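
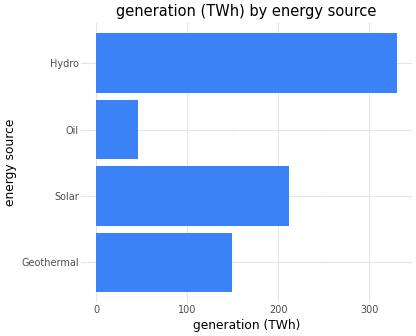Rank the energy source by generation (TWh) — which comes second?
Solar

Top 3: Hydro ≈ 350, Solar ≈ 200, Geothermal ≈ 150.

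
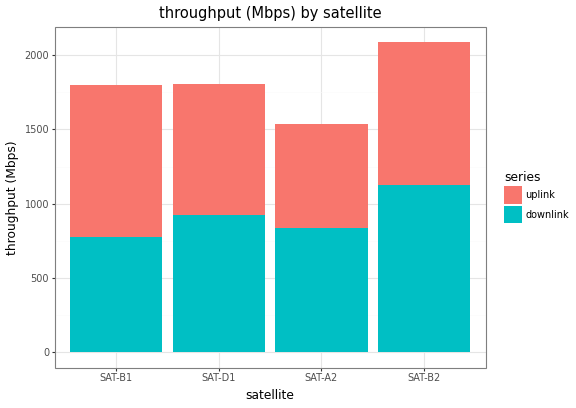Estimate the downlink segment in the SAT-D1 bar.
downlink top ≈ 1000, bottom ≈ 0; segment ≈ 1000.

≈ 1000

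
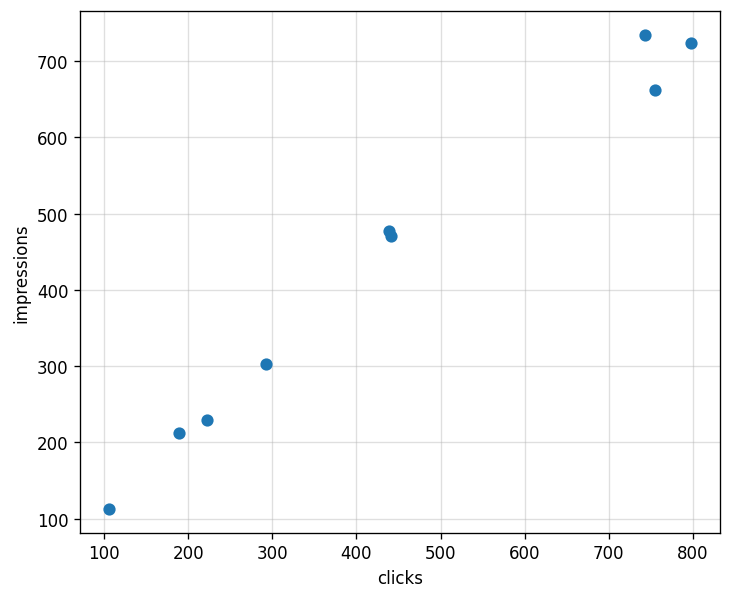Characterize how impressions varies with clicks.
Points are positively correlated; strong (|r| ≈ 1.0).

positive, strong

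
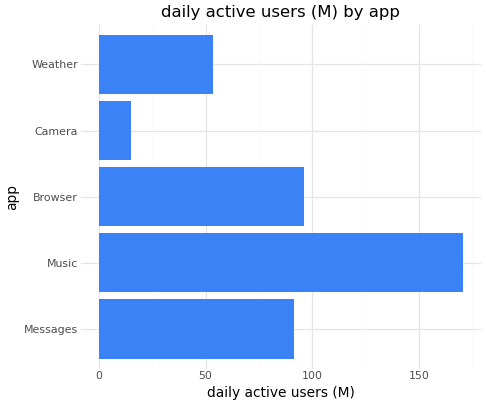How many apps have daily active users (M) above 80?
3

Above 80: Messages, Music, Browser.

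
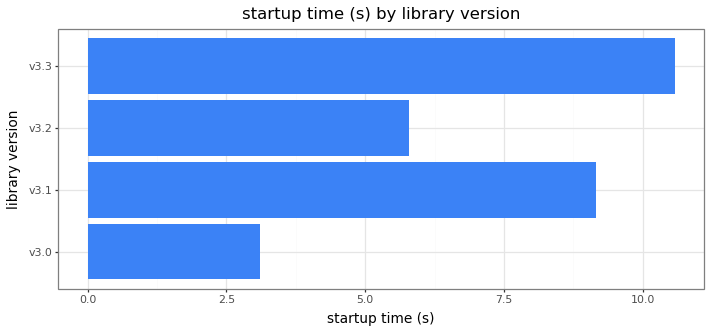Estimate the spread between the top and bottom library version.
Max v3.3 ≈ 11, min v3.0 ≈ 3; range ≈ 8.

≈ 8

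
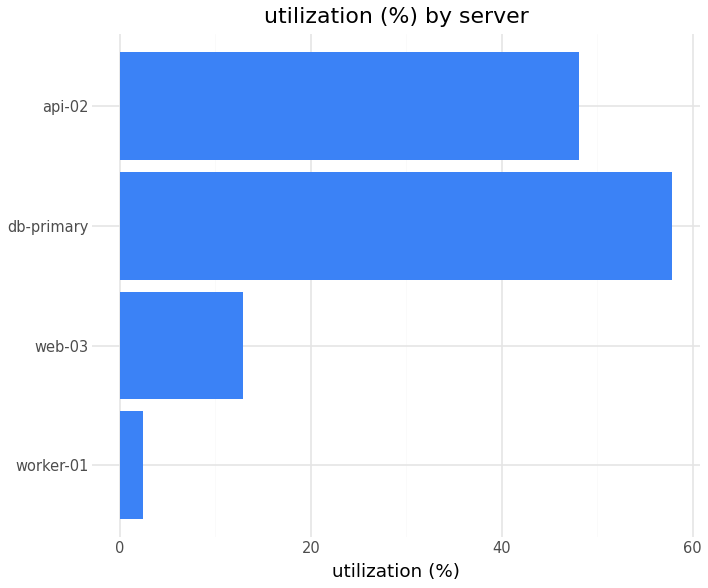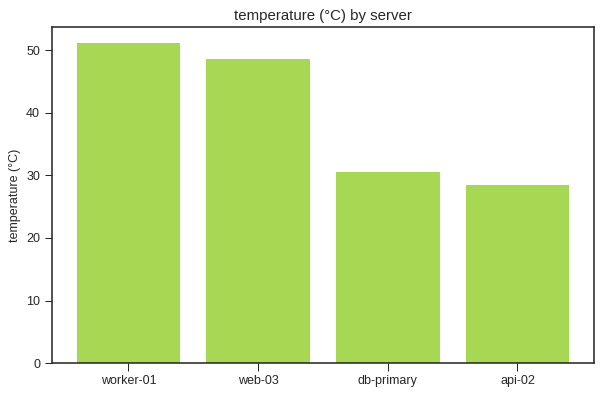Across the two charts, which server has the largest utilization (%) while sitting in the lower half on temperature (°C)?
Chart 2 median temperature (°C) ≈ 40; below-median servers: db-primary, api-02. Among those, db-primary has the highest utilization (%) (≈ 60).

db-primary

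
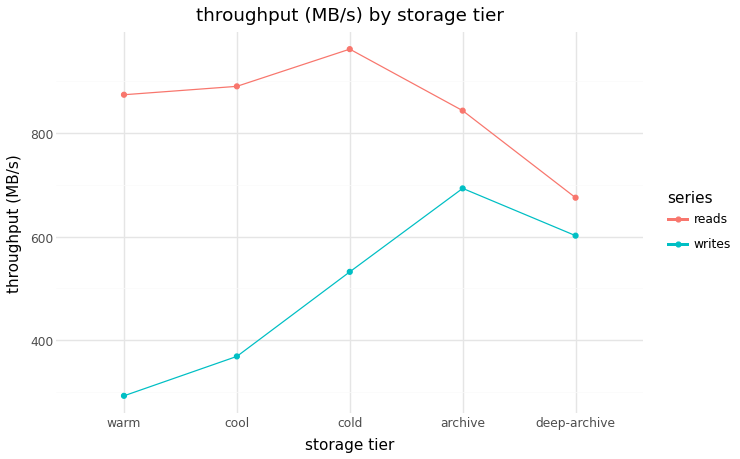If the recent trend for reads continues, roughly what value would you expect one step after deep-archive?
Last three: 1000, 800, 700 → slope ≈ -150/step → next ≈ 550.

≈ 550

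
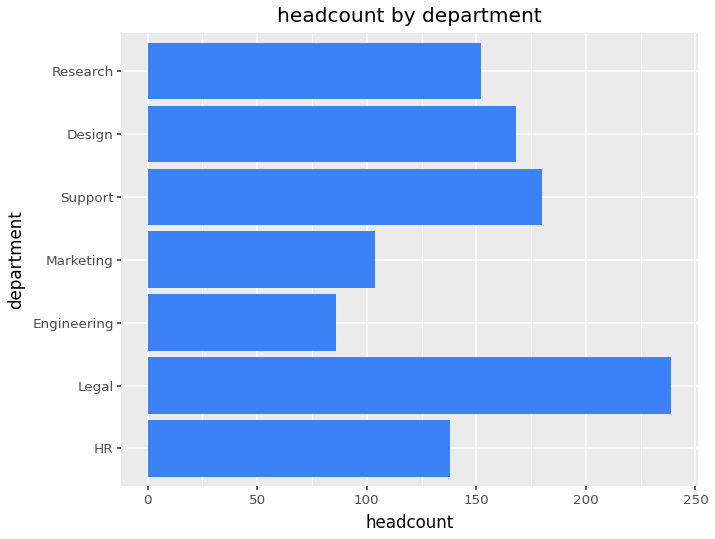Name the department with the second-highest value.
Top 3: Legal ≈ 240, Support ≈ 180, Design ≈ 160.

Support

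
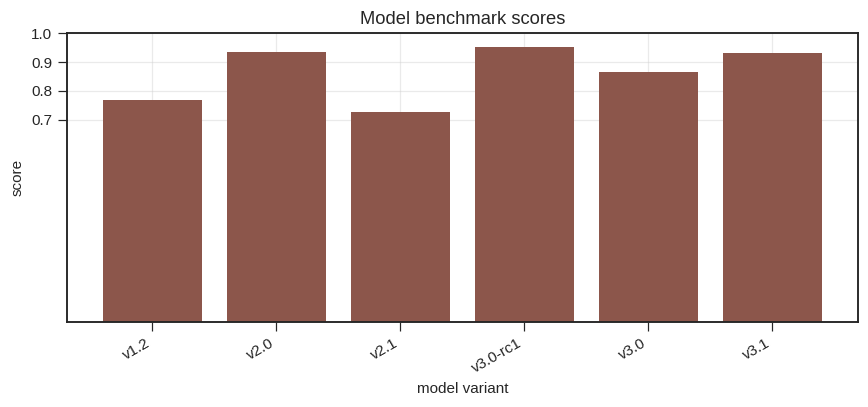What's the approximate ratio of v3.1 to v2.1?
≈ 1.29×

v3.1 ≈ 0.9, v2.1 ≈ 0.7; 0.9/0.7 ≈ 1.29.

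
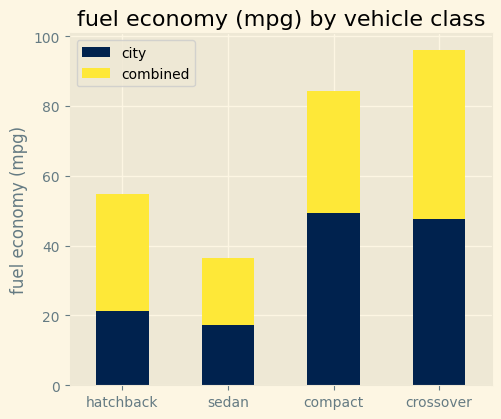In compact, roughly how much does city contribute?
city top ≈ 50, bottom ≈ 0; segment ≈ 50.

≈ 50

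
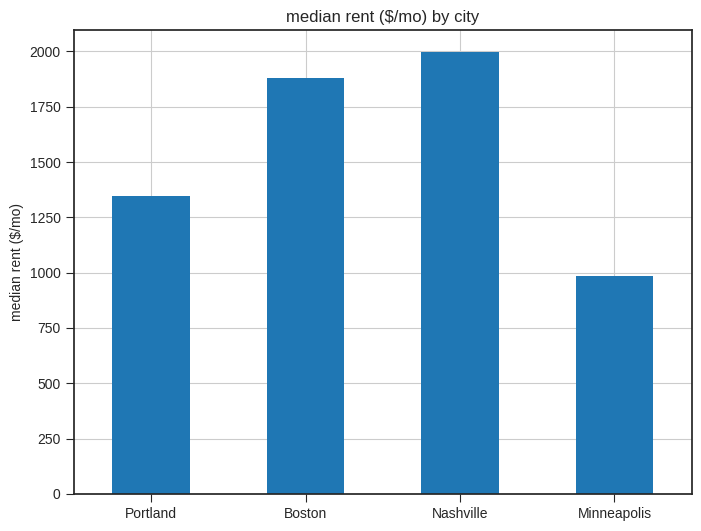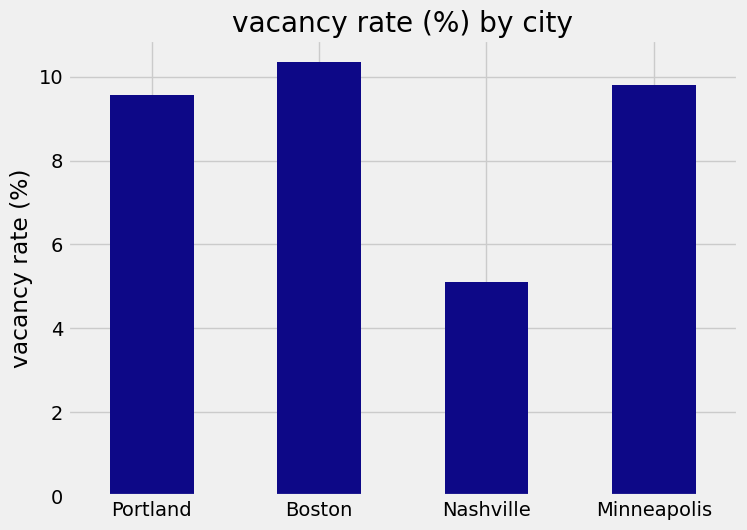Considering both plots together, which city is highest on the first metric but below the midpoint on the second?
Nashville

Chart 2 median vacancy rate (%) ≈ 10; below-median cities: Portland, Nashville. Among those, Nashville has the highest median rent ($/mo) (≈ 2000).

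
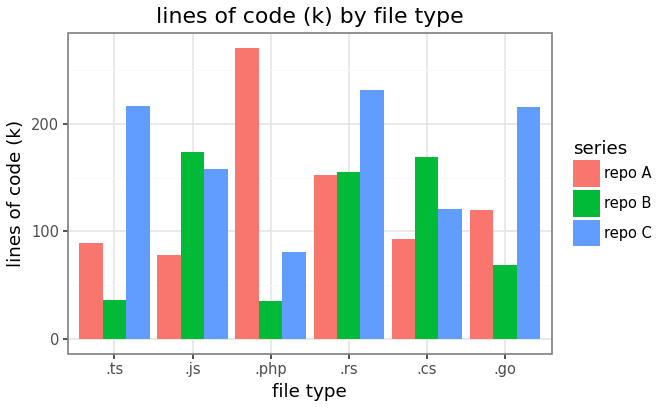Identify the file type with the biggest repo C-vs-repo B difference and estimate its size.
.ts, ≈ 200 k

.ts: repo C ≈ 225, repo B ≈ 25 → gap ≈ 200. Next-largest (.go) is only ≈ 150.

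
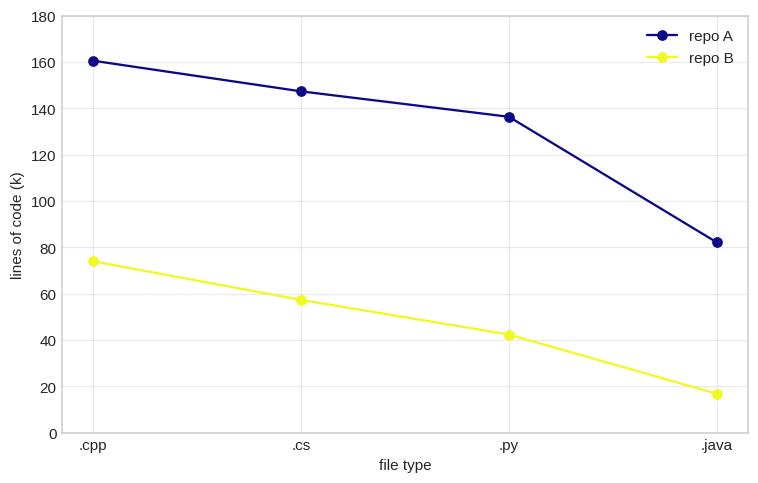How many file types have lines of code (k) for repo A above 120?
Above 120: .cpp, .cs, .py.

3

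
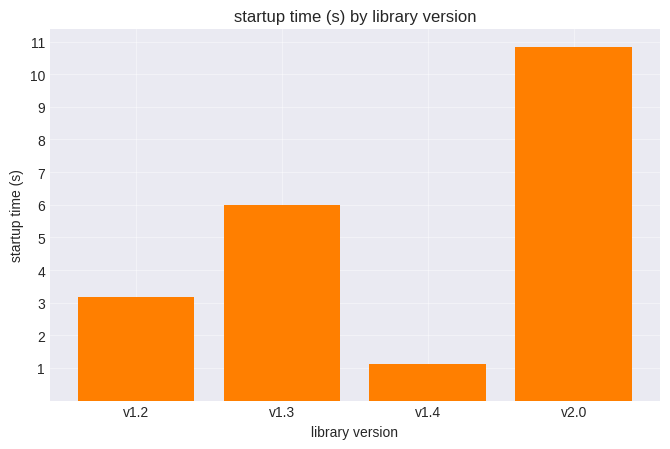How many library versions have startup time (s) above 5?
Above 5: v1.3, v2.0.

2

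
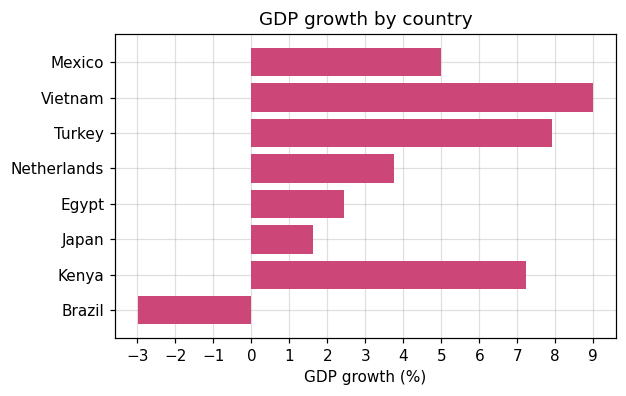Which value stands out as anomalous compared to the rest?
Brazil

Brazil ≈ -3; the rest sit between ≈ 2 and ≈ 9.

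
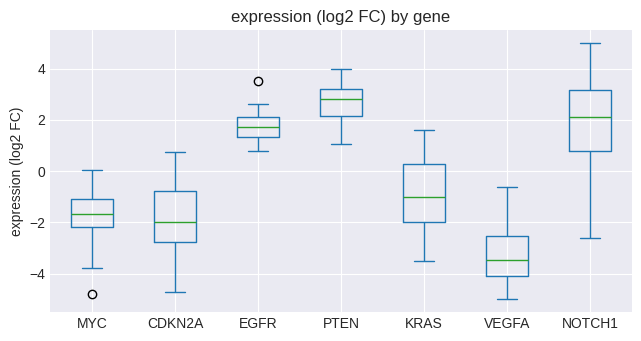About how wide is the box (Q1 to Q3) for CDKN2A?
Q3 ≈ -1.0, Q1 ≈ -3.0; IQR ≈ 2.0.

≈ 2.0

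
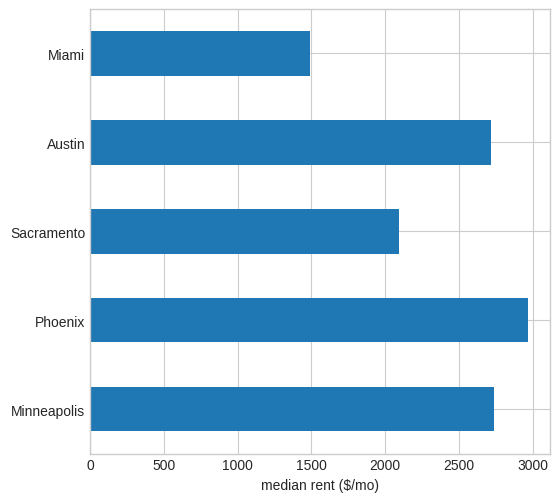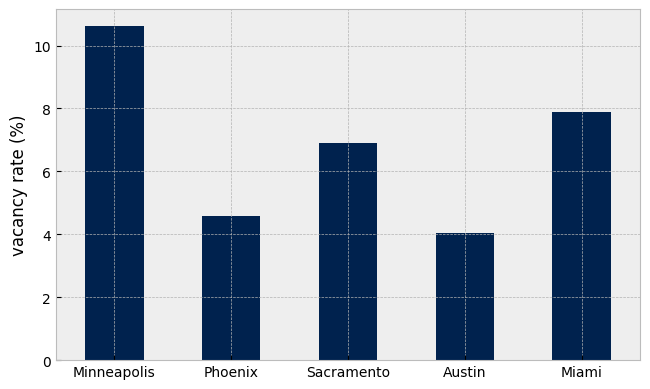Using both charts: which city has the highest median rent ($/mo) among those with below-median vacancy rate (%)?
Phoenix

Chart 2 median vacancy rate (%) ≈ 7; below-median cities: Phoenix, Austin. Among those, Phoenix has the highest median rent ($/mo) (≈ 3000).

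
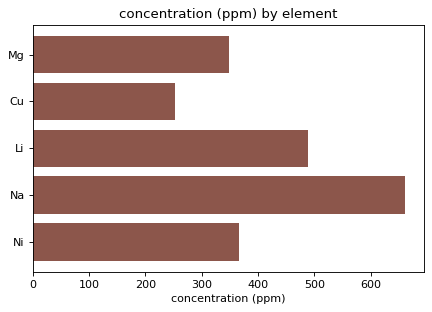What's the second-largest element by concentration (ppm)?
Top 3: Na ≈ 700, Li ≈ 500, Ni ≈ 400.

Li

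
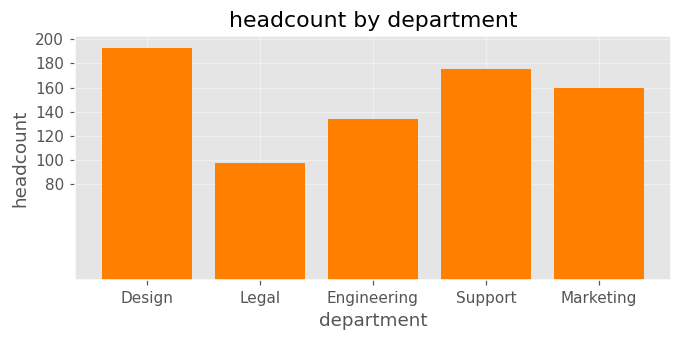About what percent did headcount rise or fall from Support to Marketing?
Support ≈ 180, Marketing ≈ 160; (160 − 180) / 180 ≈ -11.1%.

≈ -11.1%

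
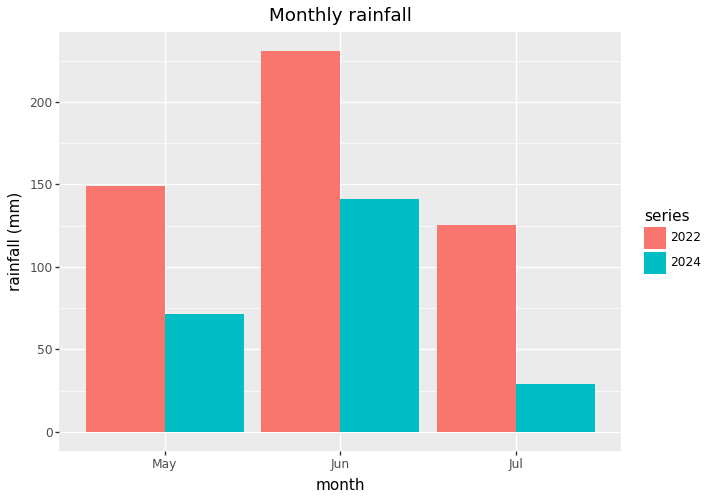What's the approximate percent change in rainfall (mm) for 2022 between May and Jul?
≈ -14.3%

May ≈ 140, Jul ≈ 120; (120 − 140) / 140 ≈ -14.3%.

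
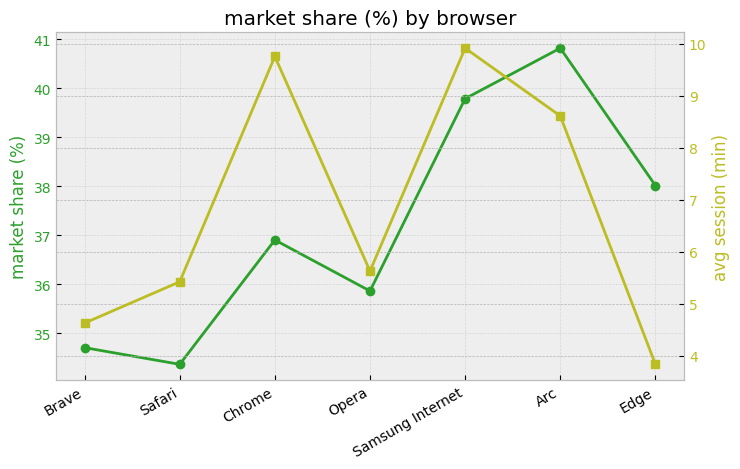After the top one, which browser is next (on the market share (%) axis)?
Top 3 (on the market share (%) axis): Arc ≈ 41, Samsung Internet ≈ 40, Edge ≈ 38.

Samsung Internet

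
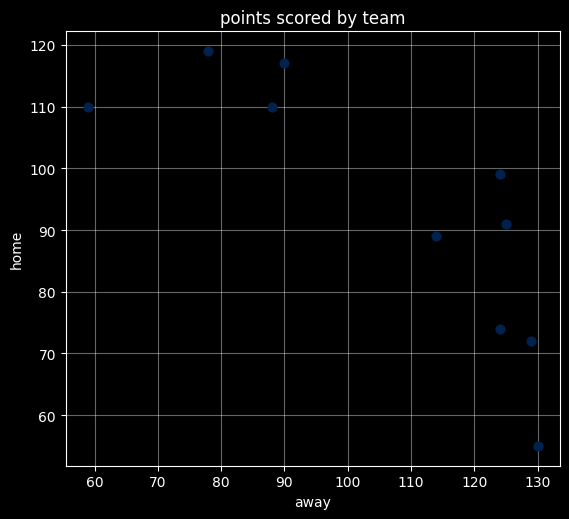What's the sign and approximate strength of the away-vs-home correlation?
Points are negatively correlated; strong (|r| ≈ 0.8).

negative, strong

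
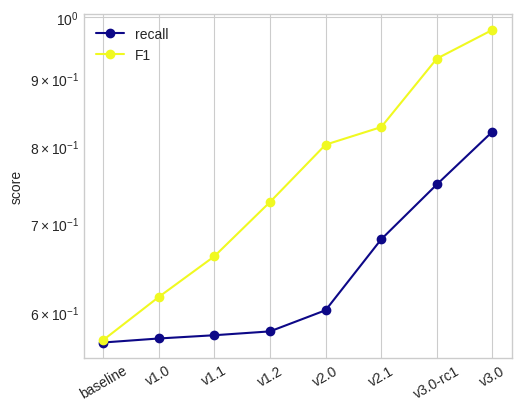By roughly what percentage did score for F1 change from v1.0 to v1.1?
≈ +8.3%

v1.0 ≈ 0.60, v1.1 ≈ 0.65; (0.65 − 0.60) / 0.60 ≈ +8.3%.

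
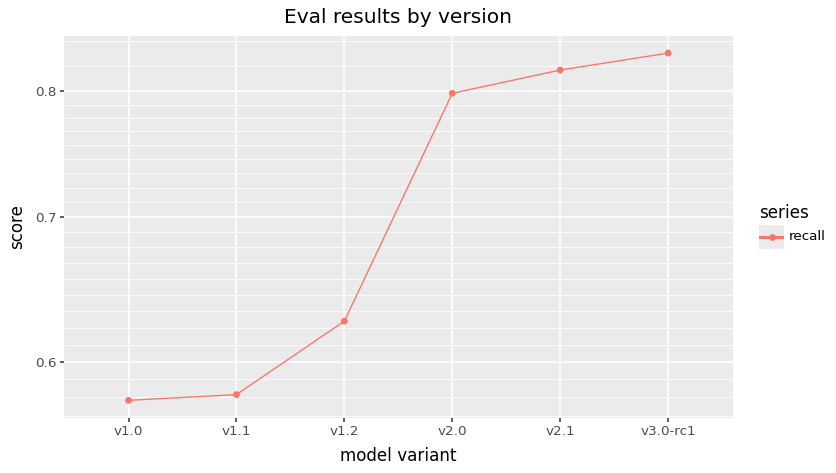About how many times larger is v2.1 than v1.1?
≈ 1.33×

v2.1 ≈ 0.80, v1.1 ≈ 0.60; 0.80/0.60 ≈ 1.33.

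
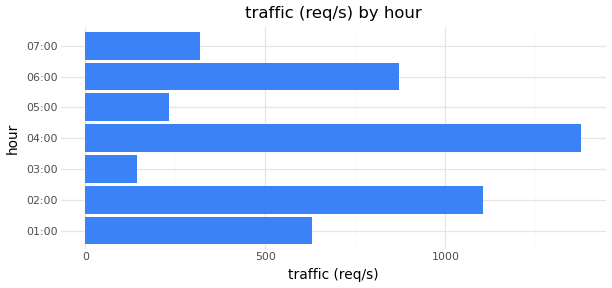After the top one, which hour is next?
Top 3: 04:00 ≈ 1400, 02:00 ≈ 1200, 06:00 ≈ 800.

02:00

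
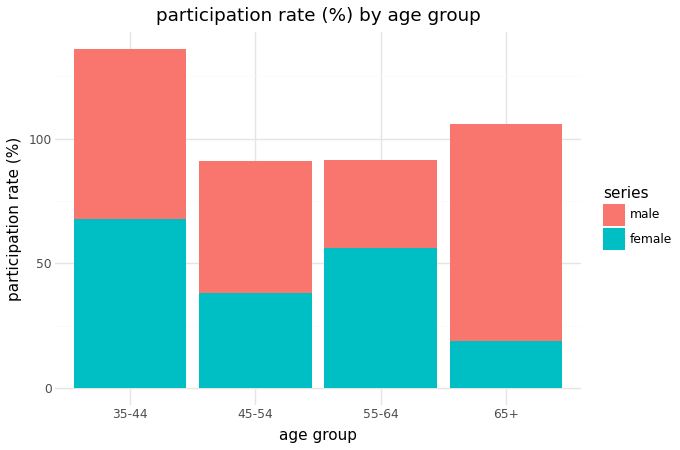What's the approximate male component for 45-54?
male top ≈ 100, bottom ≈ 40; segment ≈ 60.

≈ 60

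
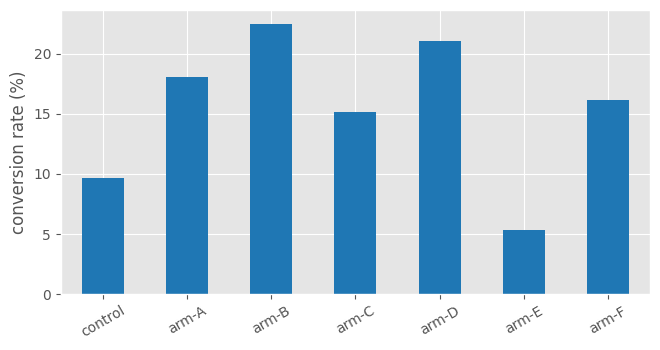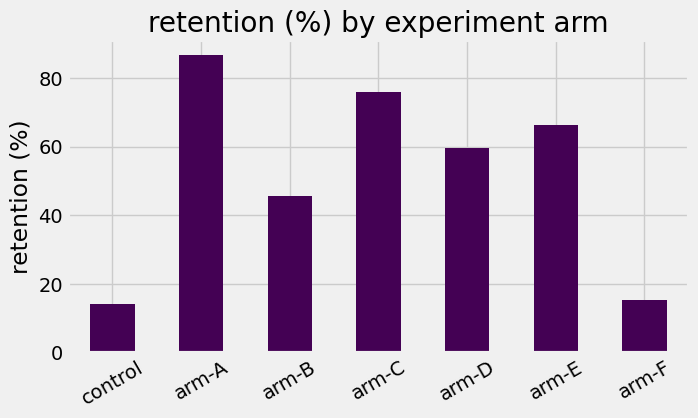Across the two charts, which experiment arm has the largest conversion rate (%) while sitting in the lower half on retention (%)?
Chart 2 median retention (%) ≈ 60; below-median experiment arms: control, arm-B, arm-F. Among those, arm-B has the highest conversion rate (%) (≈ 25).

arm-B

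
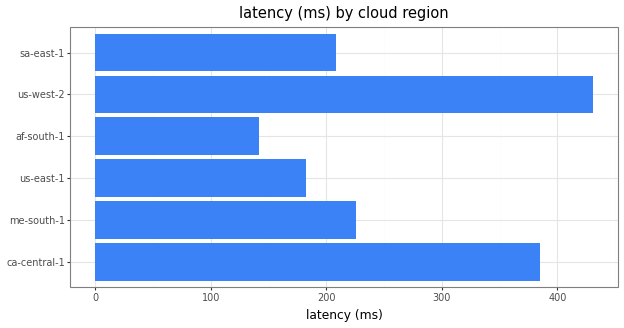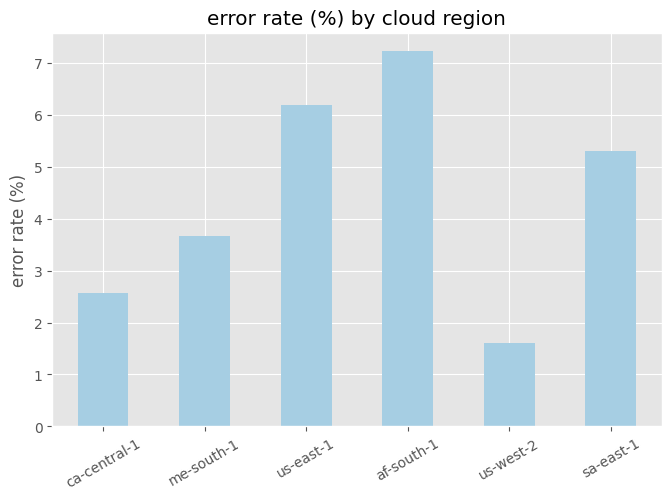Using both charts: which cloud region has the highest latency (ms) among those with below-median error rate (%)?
Chart 2 median error rate (%) ≈ 4; below-median cloud regions: ca-central-1, me-south-1, us-west-2. Among those, us-west-2 has the highest latency (ms) (≈ 450).

us-west-2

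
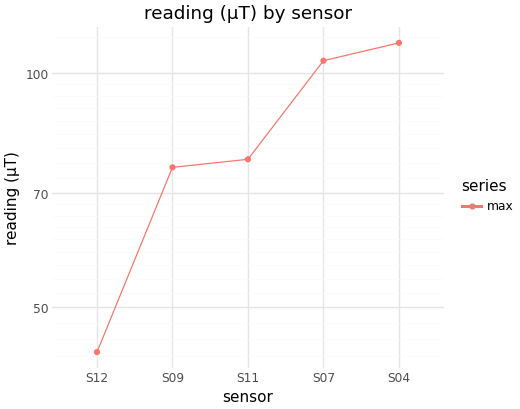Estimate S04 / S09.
S04 ≈ 110, S09 ≈ 80; 110/80 ≈ 1.38.

≈ 1.38×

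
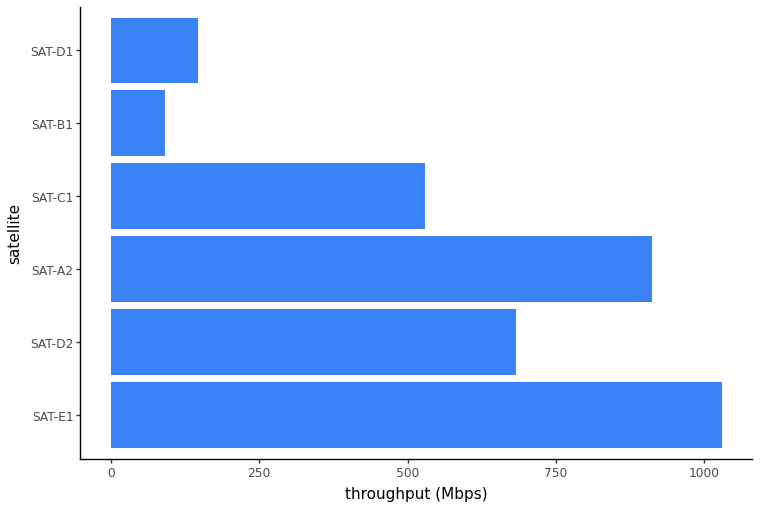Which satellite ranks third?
Top 4: SAT-E1 ≈ 1000, SAT-A2 ≈ 900, SAT-D2 ≈ 700, SAT-C1 ≈ 500.

SAT-D2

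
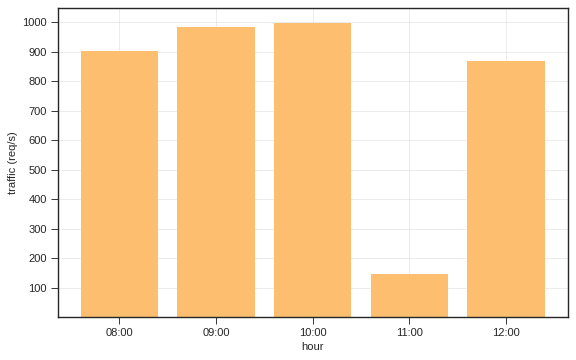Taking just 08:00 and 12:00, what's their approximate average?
(900 + 900) / 2 ≈ 900.

≈ 900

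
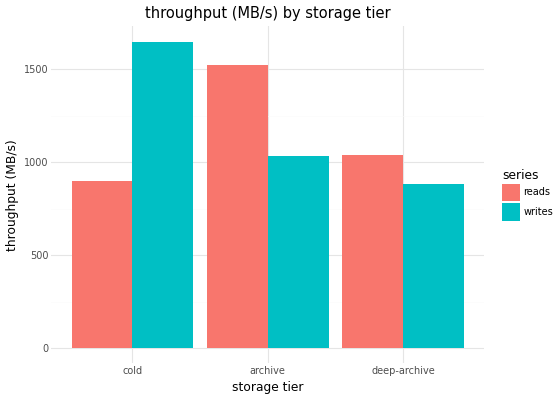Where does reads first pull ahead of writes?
archive

cold: reads ≈ 800 vs writes ≈ 1600 (not yet); archive: reads ≈ 1600 vs writes ≈ 1000 (first crossover).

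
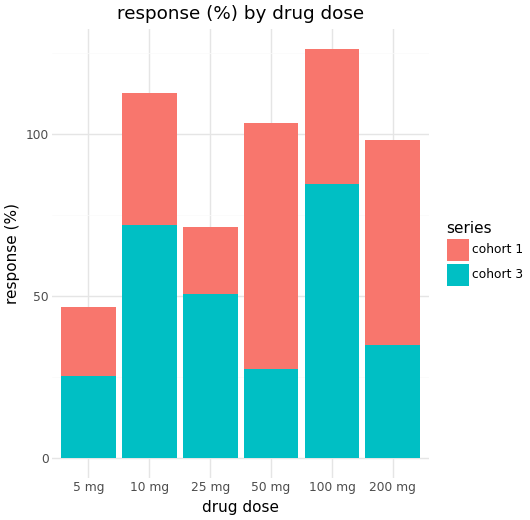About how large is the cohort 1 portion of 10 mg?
cohort 1 top ≈ 120, bottom ≈ 80; segment ≈ 40.

≈ 40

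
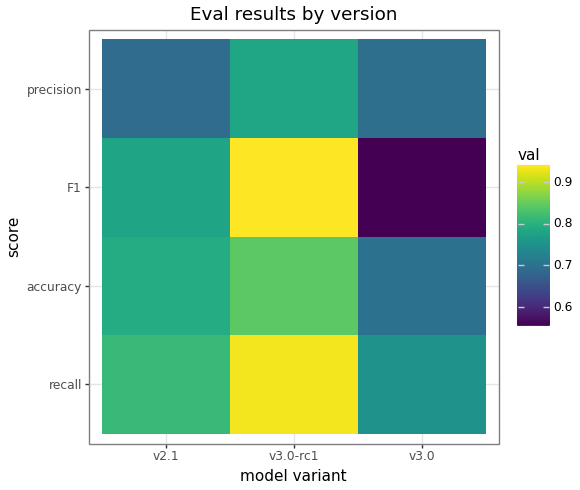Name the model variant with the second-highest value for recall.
v2.1

Top 3 for recall: v3.0-rc1 ≈ 0.95, v2.1 ≈ 0.80, v3.0 ≈ 0.75.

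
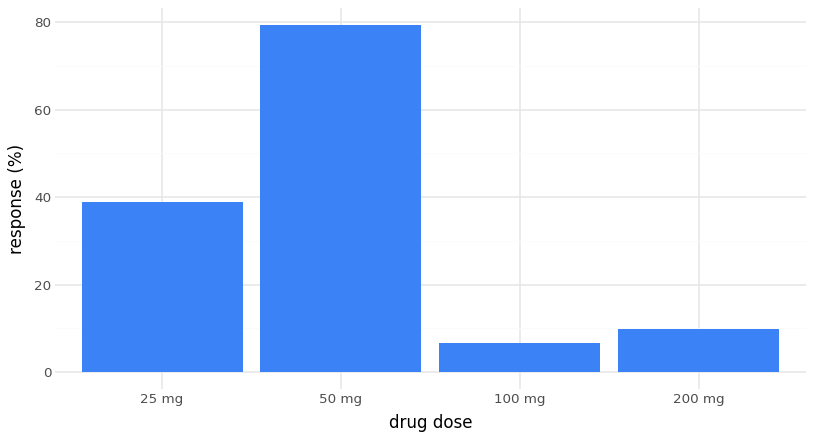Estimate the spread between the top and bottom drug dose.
Max 50 mg ≈ 80, min 100 mg ≈ 10; range ≈ 70.

≈ 70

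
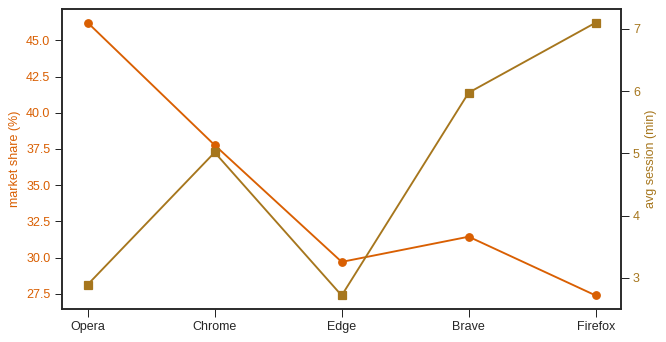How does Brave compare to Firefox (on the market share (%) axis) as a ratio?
Brave ≈ 32, Firefox ≈ 28; 32/28 ≈ 1.14.

≈ 1.14×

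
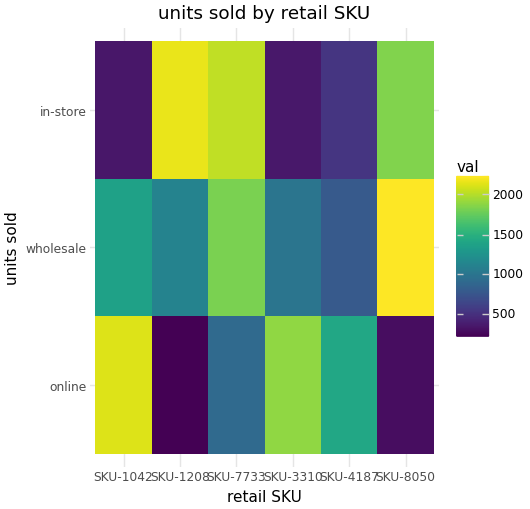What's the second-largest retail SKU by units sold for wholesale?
SKU-7733

Top 3 for wholesale: SKU-8050 ≈ 2200, SKU-7733 ≈ 1800, SKU-1042 ≈ 1400.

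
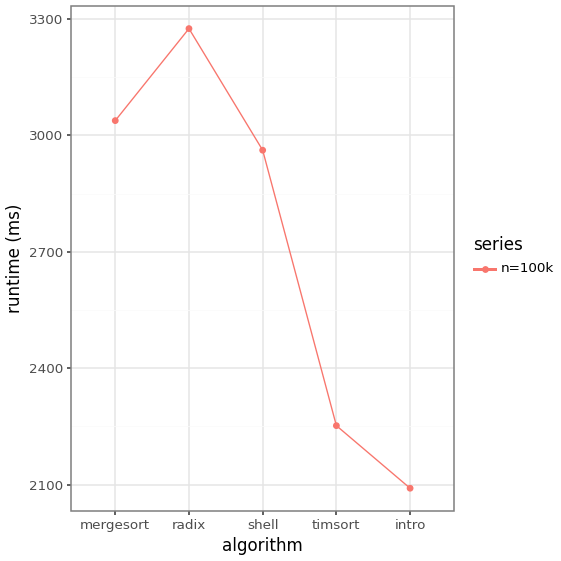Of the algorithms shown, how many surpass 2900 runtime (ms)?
3

Above 2900: mergesort, radix, shell.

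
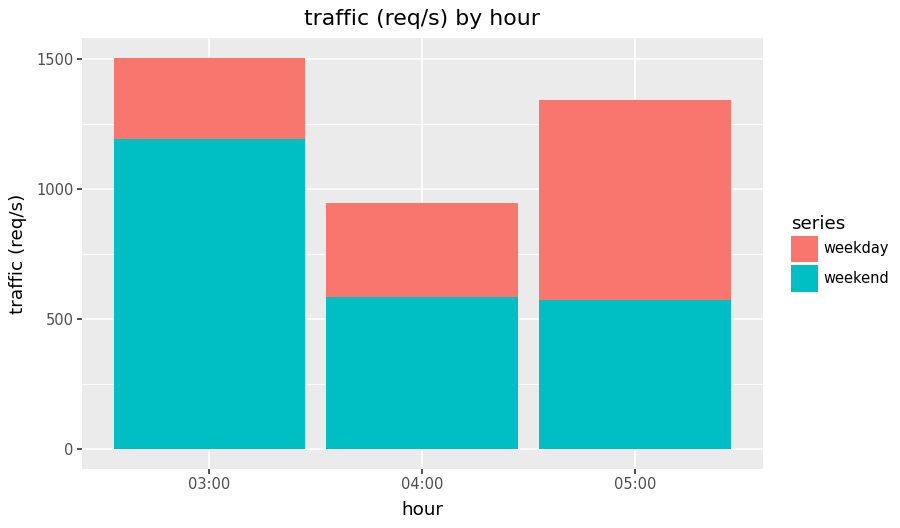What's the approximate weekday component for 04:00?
weekday top ≈ 1000, bottom ≈ 600; segment ≈ 400.

≈ 400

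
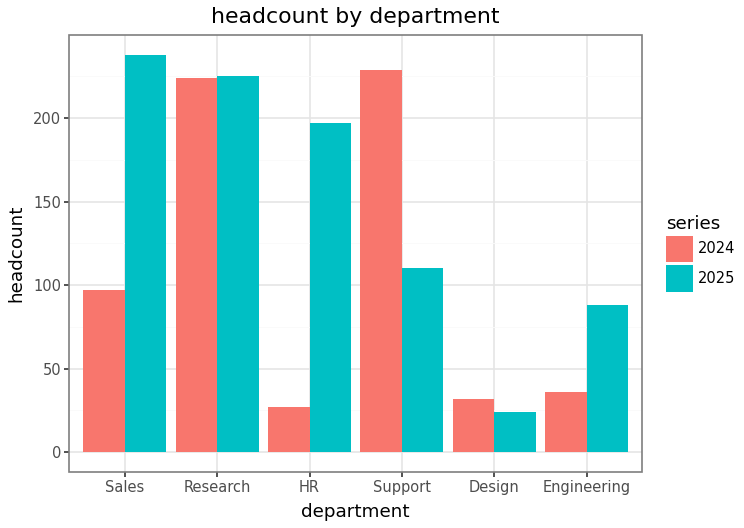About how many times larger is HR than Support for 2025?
≈ 1.67×

HR ≈ 200, Support ≈ 120; 200/120 ≈ 1.67.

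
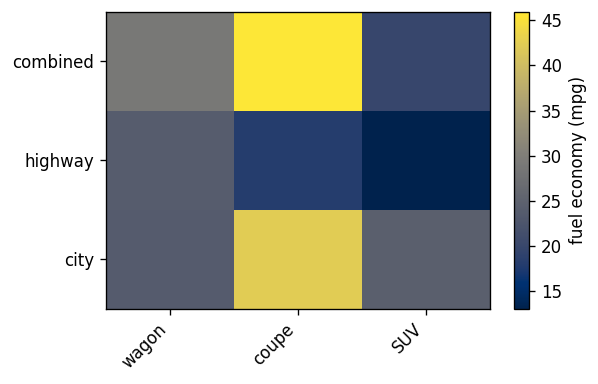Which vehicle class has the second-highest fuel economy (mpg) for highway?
Top 3 for highway: wagon ≈ 25, coupe ≈ 20, SUV ≈ 15.

coupe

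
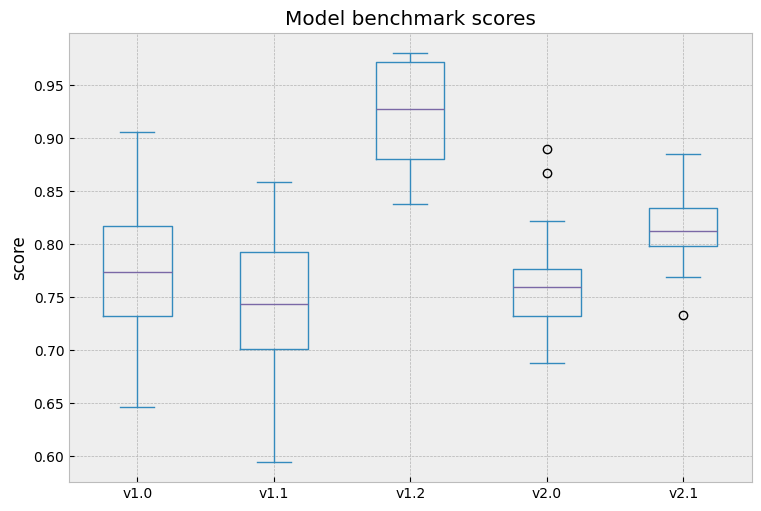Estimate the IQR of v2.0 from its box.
≈ 0.04

Q3 ≈ 0.78, Q1 ≈ 0.74; IQR ≈ 0.04.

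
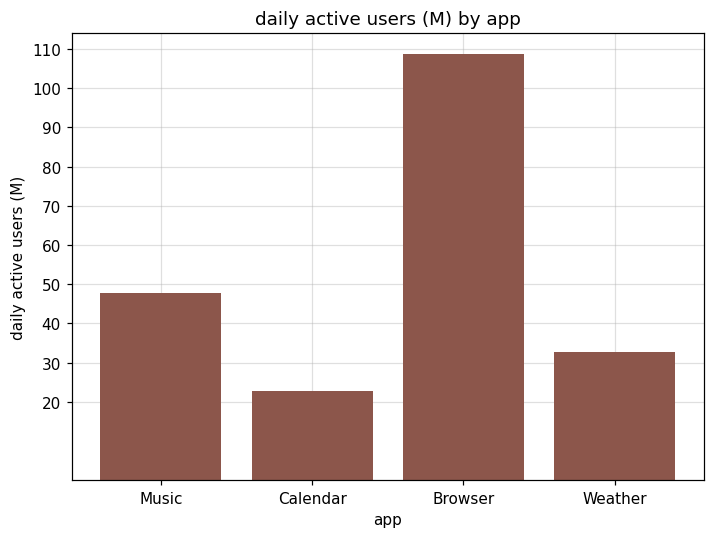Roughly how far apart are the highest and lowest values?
Max Browser ≈ 110, min Calendar ≈ 20; range ≈ 90.

≈ 90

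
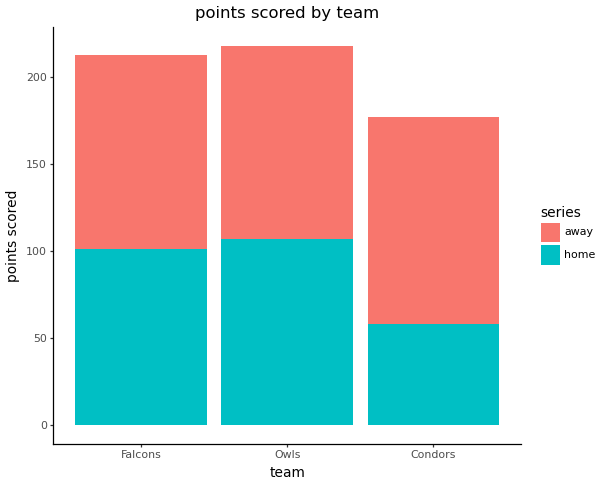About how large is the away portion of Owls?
≈ 120

away top ≈ 220, bottom ≈ 100; segment ≈ 120.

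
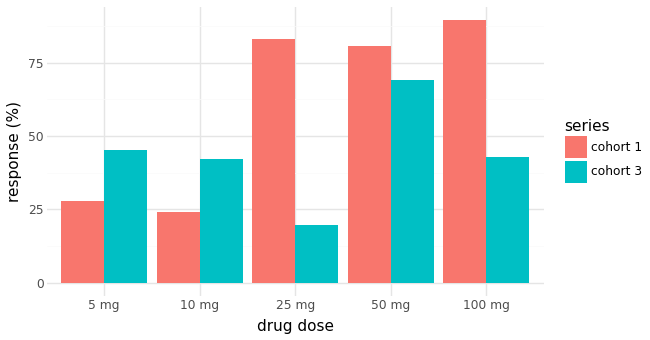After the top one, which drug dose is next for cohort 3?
5 mg

Top 3 for cohort 3: 50 mg ≈ 70, 5 mg ≈ 50, 100 mg ≈ 40.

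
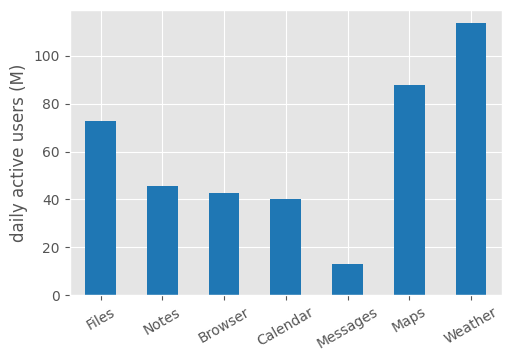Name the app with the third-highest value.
Top 4: Weather ≈ 110, Maps ≈ 90, Files ≈ 70, Notes ≈ 50.

Files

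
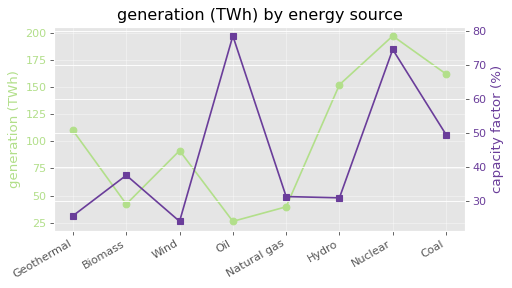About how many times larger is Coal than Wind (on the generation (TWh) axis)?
Coal ≈ 160, Wind ≈ 100; 160/100 ≈ 1.6.

≈ 1.6×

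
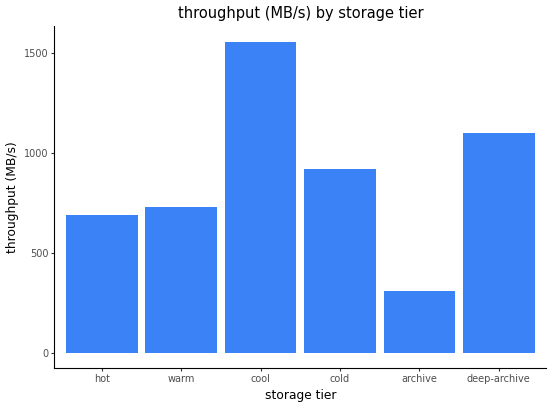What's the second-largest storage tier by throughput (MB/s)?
Top 3: cool ≈ 1600, deep-archive ≈ 1200, cold ≈ 1000.

deep-archive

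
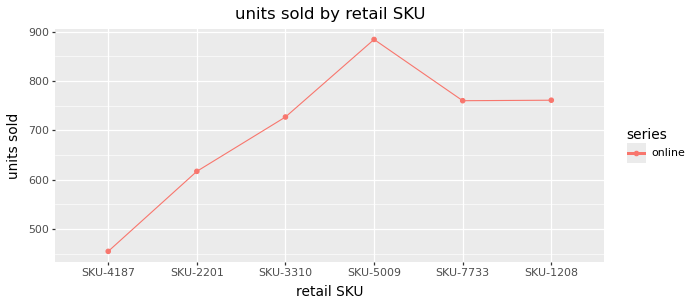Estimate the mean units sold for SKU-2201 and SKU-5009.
(600 + 900) / 2 ≈ 750.

≈ 750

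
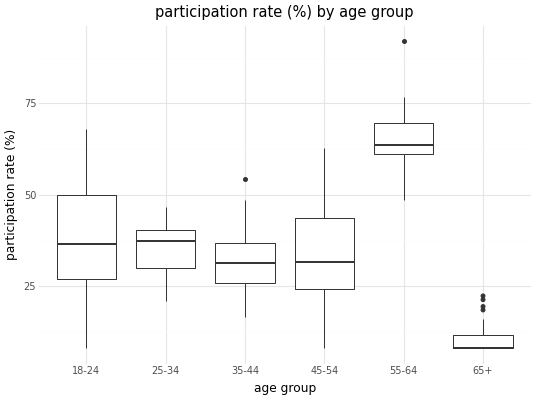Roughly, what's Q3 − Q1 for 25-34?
≈ 10

Q3 ≈ 40, Q1 ≈ 30; IQR ≈ 10.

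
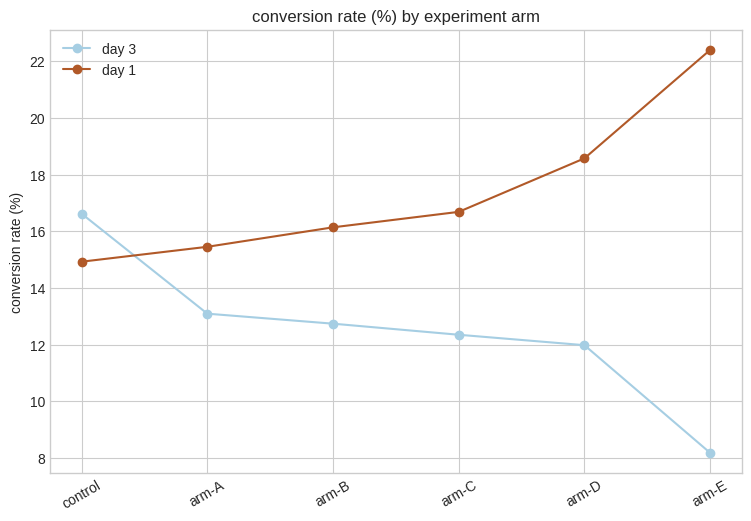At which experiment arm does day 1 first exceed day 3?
arm-A

control: day 1 ≈ 14 vs day 3 ≈ 16 (not yet); arm-A: day 1 ≈ 16 vs day 3 ≈ 14 (first crossover).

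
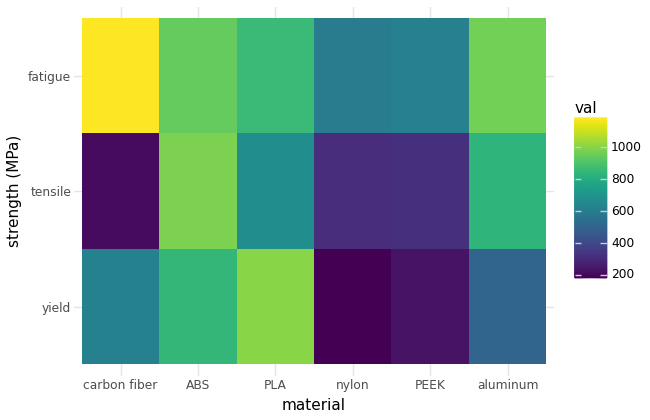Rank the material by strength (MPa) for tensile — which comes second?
Top 3 for tensile: ABS ≈ 1000, aluminum ≈ 800, PLA ≈ 700.

aluminum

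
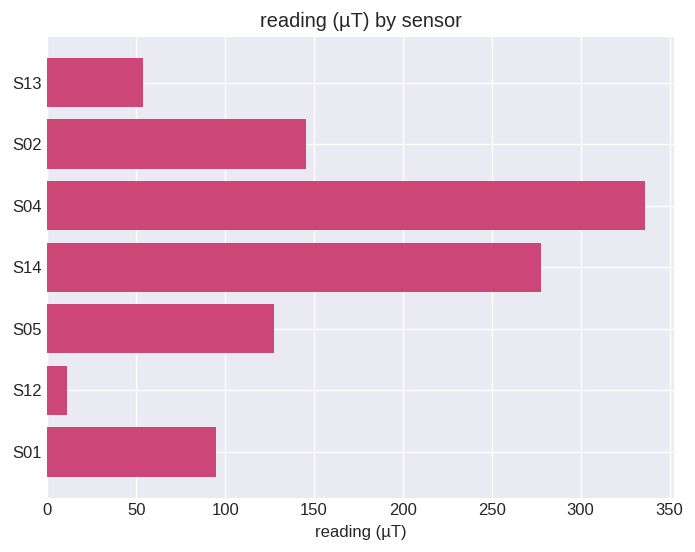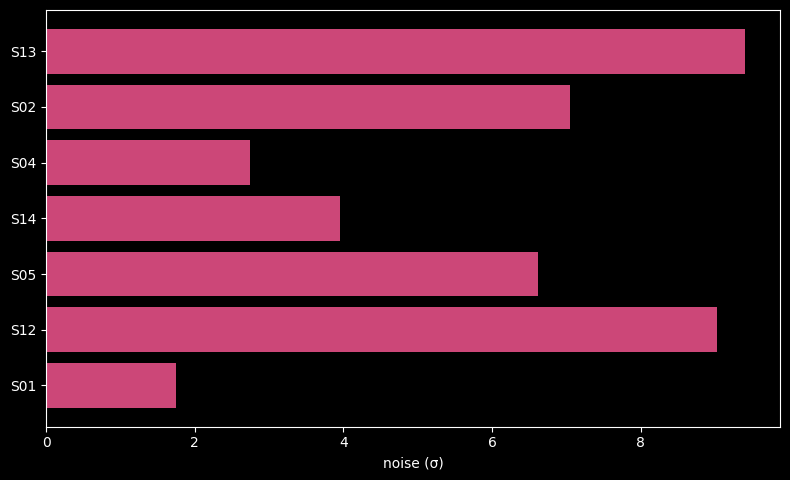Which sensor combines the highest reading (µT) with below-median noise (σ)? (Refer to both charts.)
S04

Chart 2 median noise (σ) ≈ 7; below-median sensors: S04, S14, S01. Among those, S04 has the highest reading (µT) (≈ 350).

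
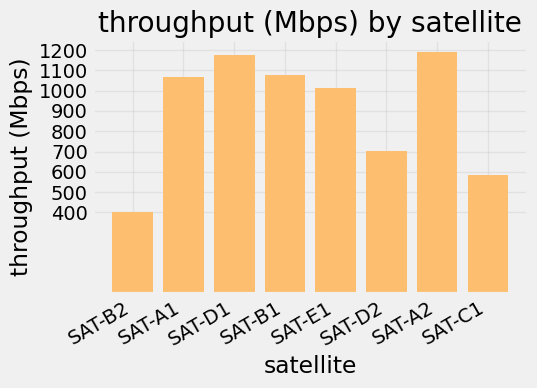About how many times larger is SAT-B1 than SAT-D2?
SAT-B1 ≈ 1100, SAT-D2 ≈ 700; 1100/700 ≈ 1.57.

≈ 1.57×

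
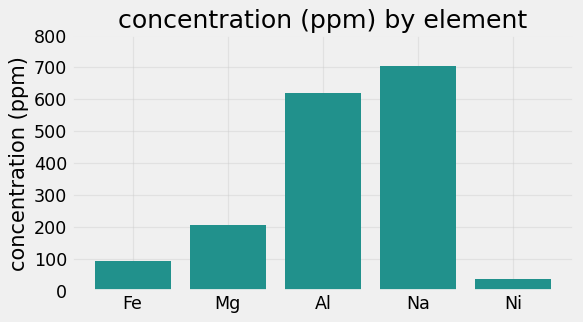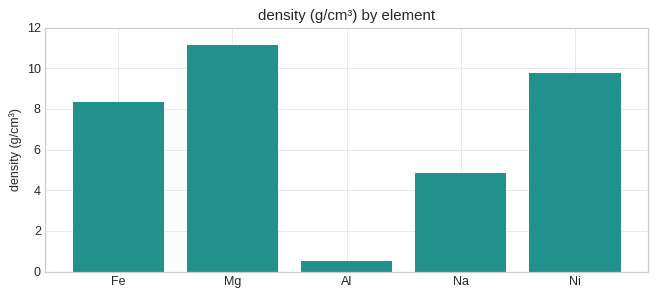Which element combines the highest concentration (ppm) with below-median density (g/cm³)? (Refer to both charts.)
Na

Chart 2 median density (g/cm³) ≈ 8; below-median elements: Al, Na. Among those, Na has the highest concentration (ppm) (≈ 700).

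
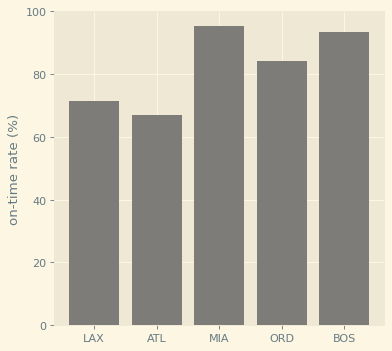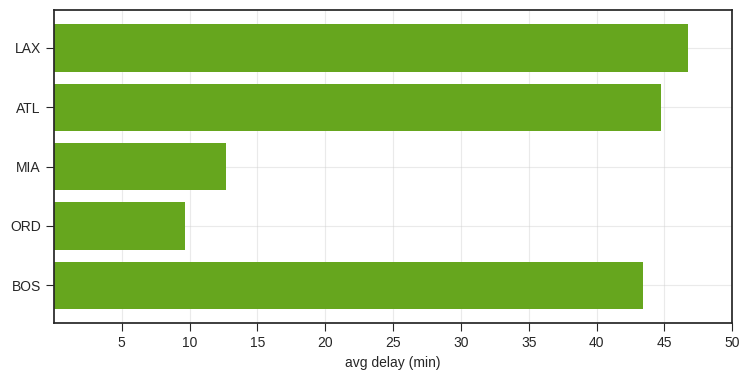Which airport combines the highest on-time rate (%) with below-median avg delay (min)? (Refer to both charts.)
MIA

Chart 2 median avg delay (min) ≈ 45; below-median airports: MIA, ORD. Among those, MIA has the highest on-time rate (%) (≈ 100).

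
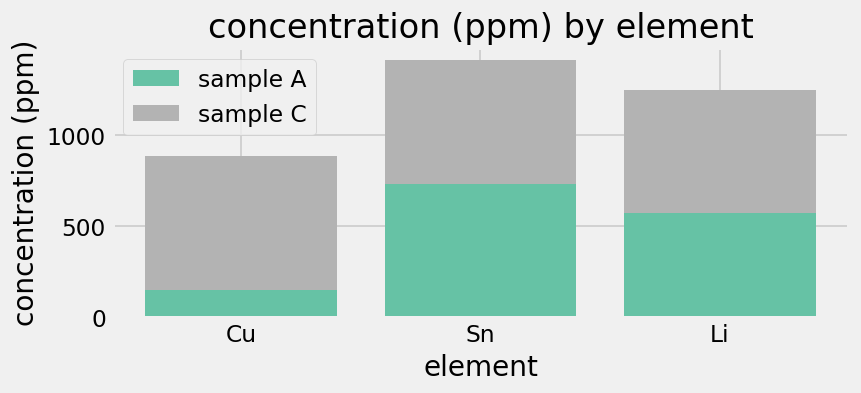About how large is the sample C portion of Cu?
sample C top ≈ 800, bottom ≈ 200; segment ≈ 600.

≈ 600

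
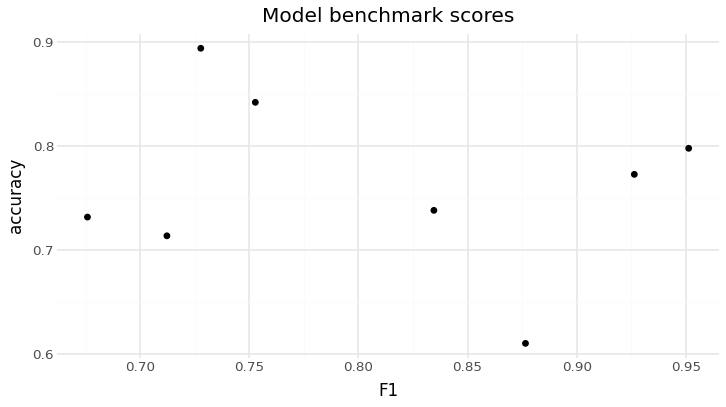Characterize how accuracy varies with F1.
Points are roughly uncorrelated; weak (|r| ≈ 0.2).

no clear correlation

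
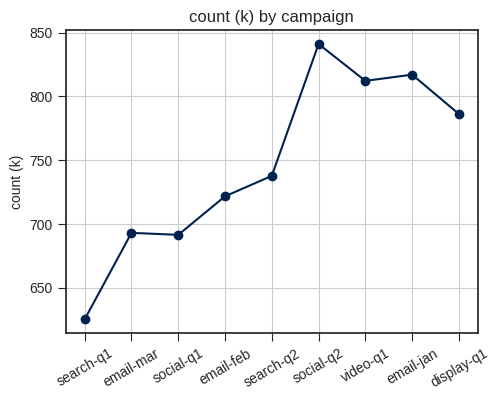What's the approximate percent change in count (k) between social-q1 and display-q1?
≈ +11.4%

social-q1 ≈ 700, display-q1 ≈ 780; (780 − 700) / 700 ≈ +11.4%.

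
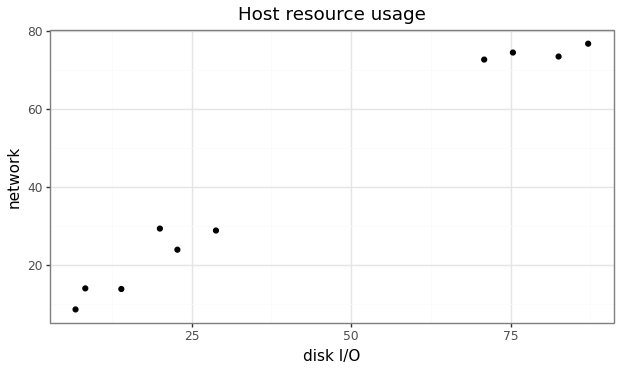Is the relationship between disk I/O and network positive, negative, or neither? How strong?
positive, strong

Points are positively correlated; strong (|r| ≈ 1.0).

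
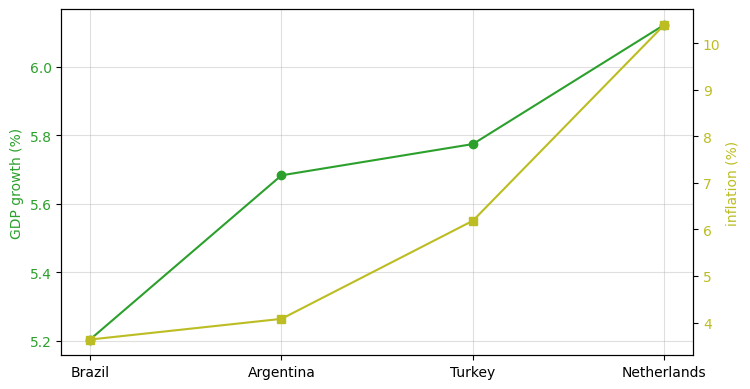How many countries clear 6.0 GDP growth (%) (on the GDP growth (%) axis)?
1

Above 6.0: Netherlands.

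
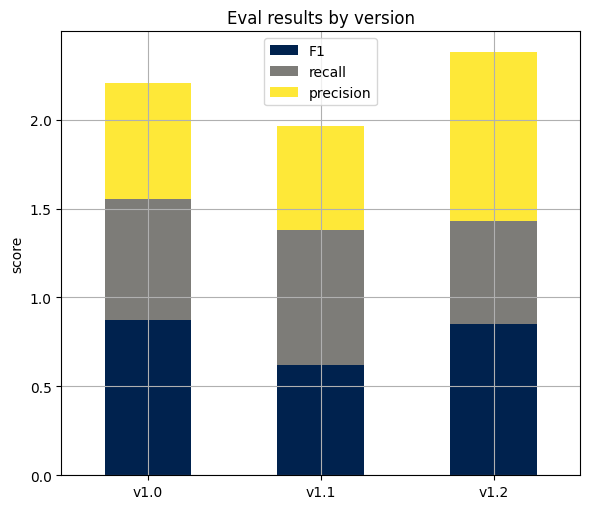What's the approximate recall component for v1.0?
≈ 0.8

recall top ≈ 1.6, bottom ≈ 0.8; segment ≈ 0.8.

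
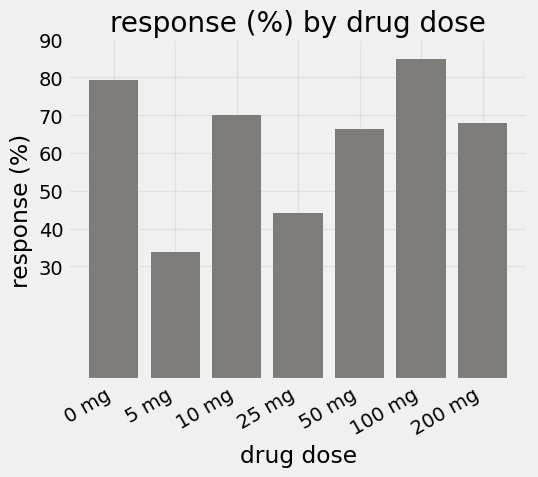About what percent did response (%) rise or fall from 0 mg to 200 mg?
0 mg ≈ 80, 200 mg ≈ 70; (70 − 80) / 80 ≈ -12.5%.

≈ -12.5%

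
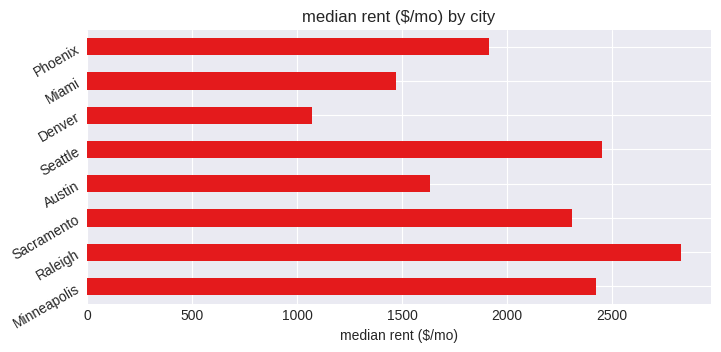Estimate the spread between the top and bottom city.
≈ 2000

Max Raleigh ≈ 3000, min Denver ≈ 1000; range ≈ 2000.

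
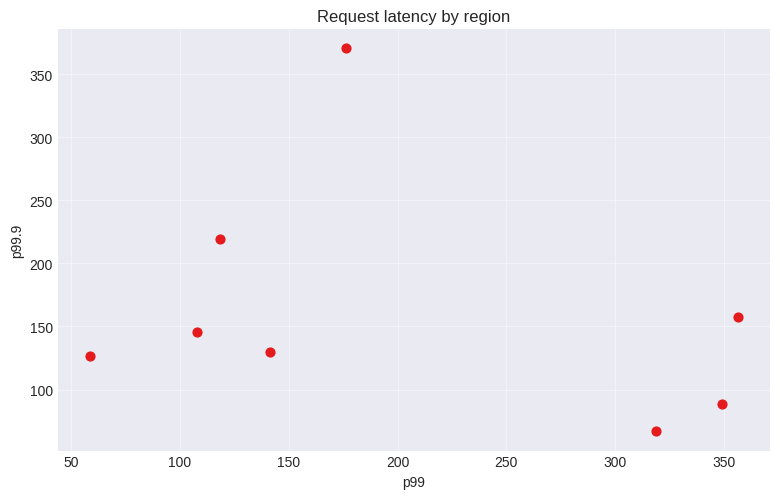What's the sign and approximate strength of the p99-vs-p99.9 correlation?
negative, weak

Points are negatively correlated; weak (|r| ≈ 0.3).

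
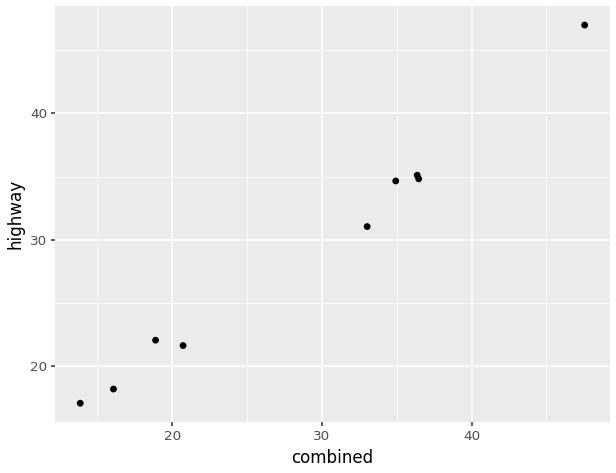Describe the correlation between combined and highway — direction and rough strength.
positive, strong

Points are positively correlated; strong (|r| ≈ 1.0).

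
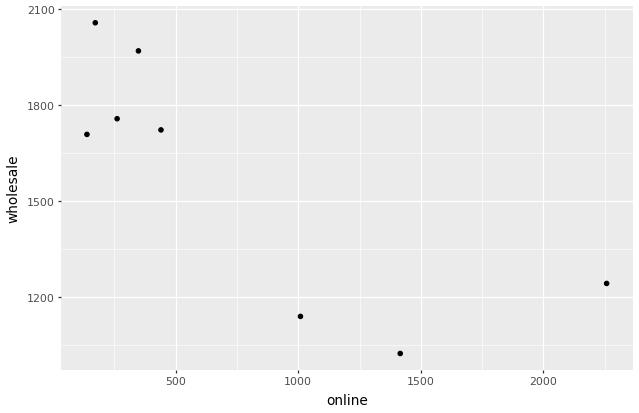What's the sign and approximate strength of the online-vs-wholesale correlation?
Points are negatively correlated; strong (|r| ≈ 0.8).

negative, strong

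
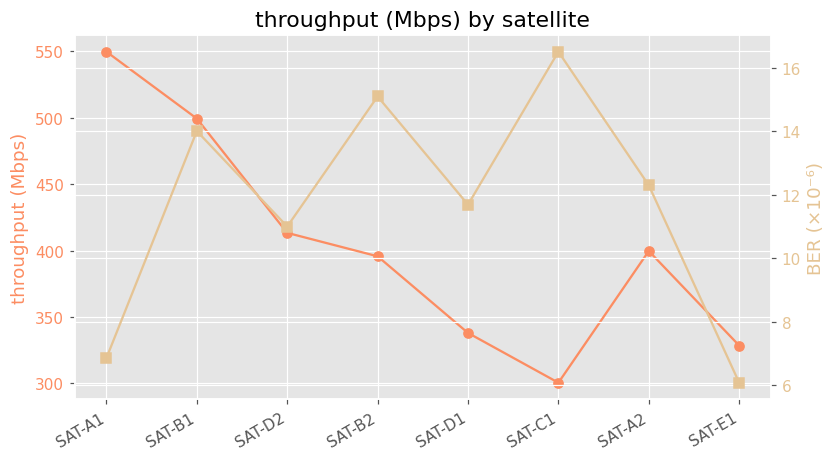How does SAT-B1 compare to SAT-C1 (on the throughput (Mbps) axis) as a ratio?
≈ 1.67×

SAT-B1 ≈ 500, SAT-C1 ≈ 300; 500/300 ≈ 1.67.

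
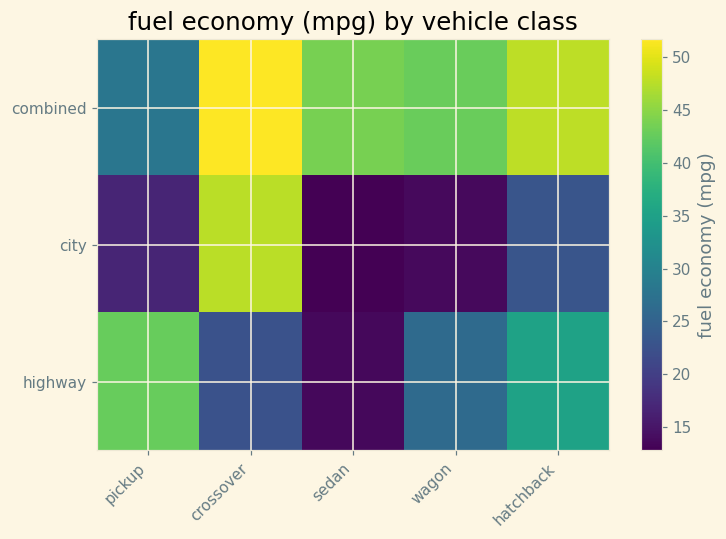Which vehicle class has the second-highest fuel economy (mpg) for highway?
Top 3 for highway: pickup ≈ 45, hatchback ≈ 35, wagon ≈ 25.

hatchback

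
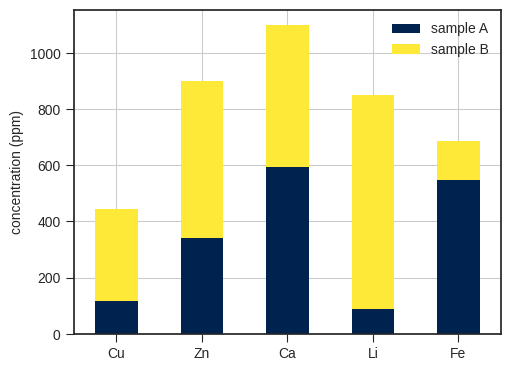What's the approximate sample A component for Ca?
≈ 600

sample A top ≈ 600, bottom ≈ 0; segment ≈ 600.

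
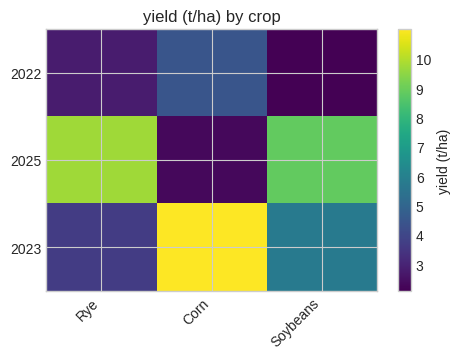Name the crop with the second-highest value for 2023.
Soybeans

Top 3 for 2023: Corn ≈ 11, Soybeans ≈ 6, Rye ≈ 4.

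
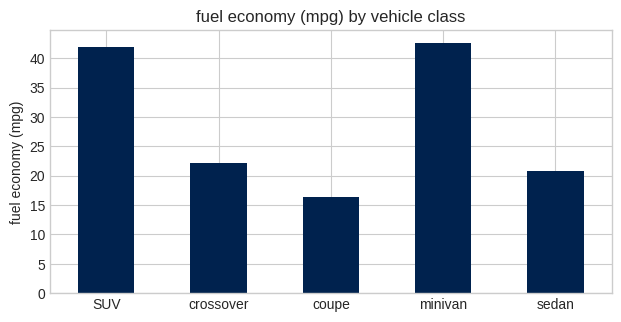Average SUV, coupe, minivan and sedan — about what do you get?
≈ 30

(40 + 15 + 45 + 20) / 4 ≈ 30.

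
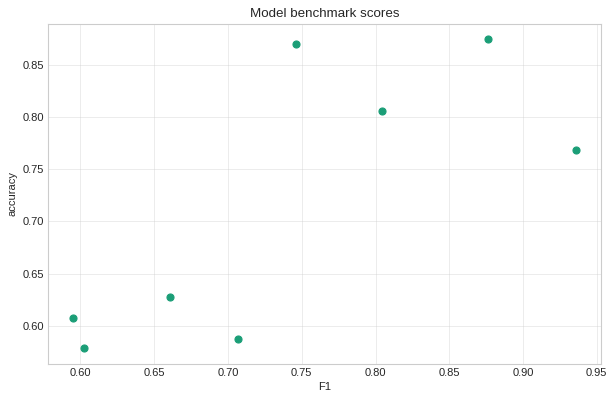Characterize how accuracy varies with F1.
positive, strong

Points are positively correlated; strong (|r| ≈ 0.8).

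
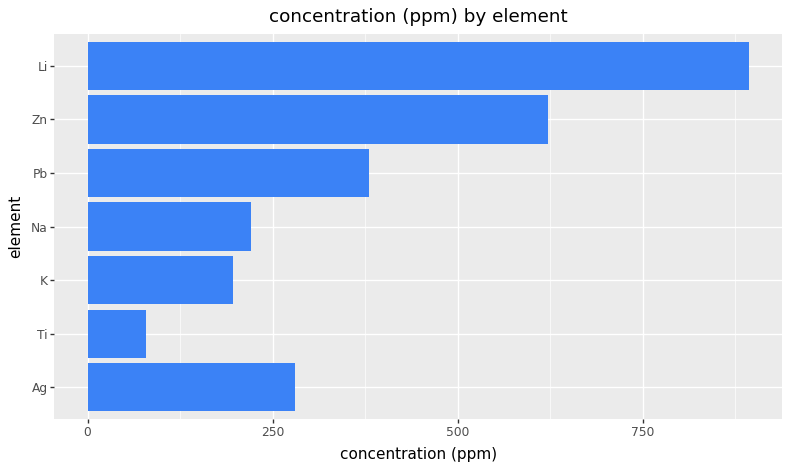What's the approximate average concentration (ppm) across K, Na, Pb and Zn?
(200 + 200 + 400 + 600) / 4 ≈ 350.

≈ 350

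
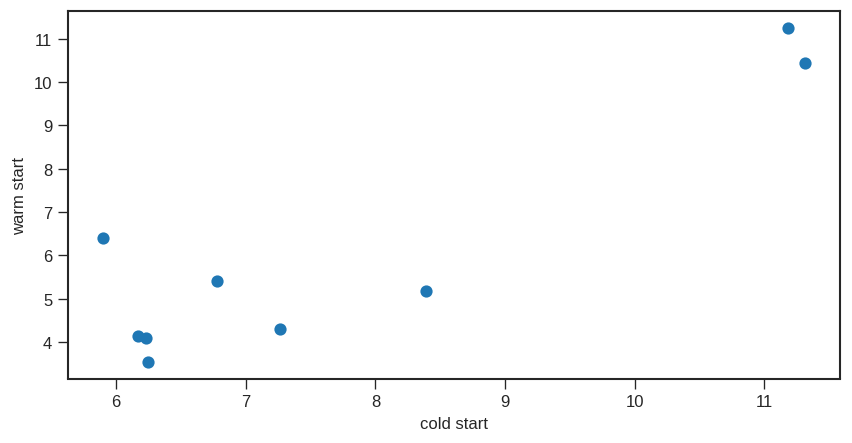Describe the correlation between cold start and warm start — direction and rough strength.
positive, strong

Points are positively correlated; strong (|r| ≈ 0.9).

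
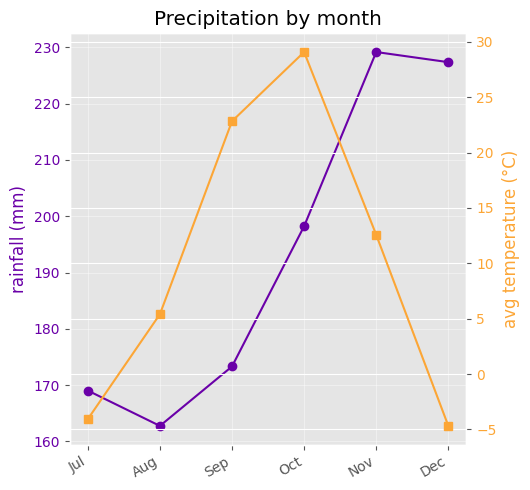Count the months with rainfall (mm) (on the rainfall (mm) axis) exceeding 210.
Above 210: Nov, Dec.

2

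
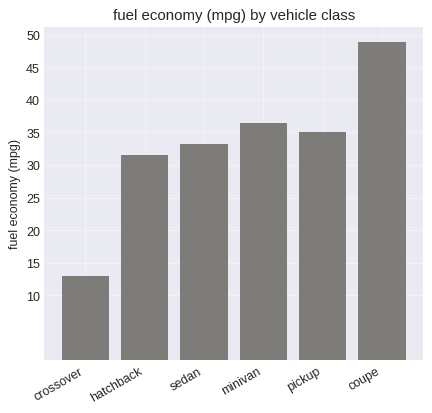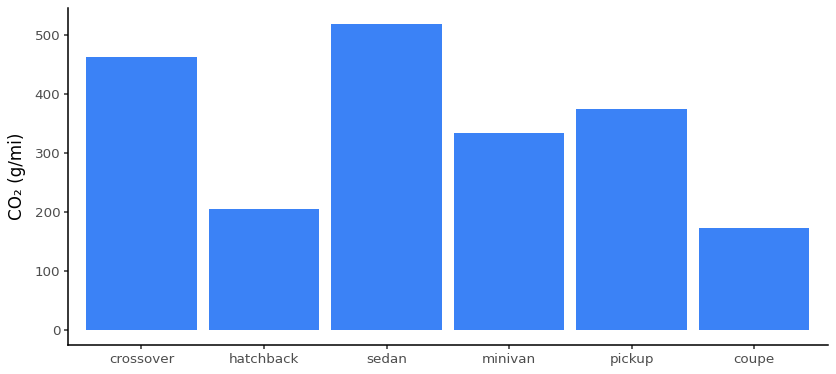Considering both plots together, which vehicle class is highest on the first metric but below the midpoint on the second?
coupe

Chart 2 median CO₂ (g/mi) ≈ 350; below-median vehicle classes: hatchback, minivan, coupe. Among those, coupe has the highest fuel economy (mpg) (≈ 50).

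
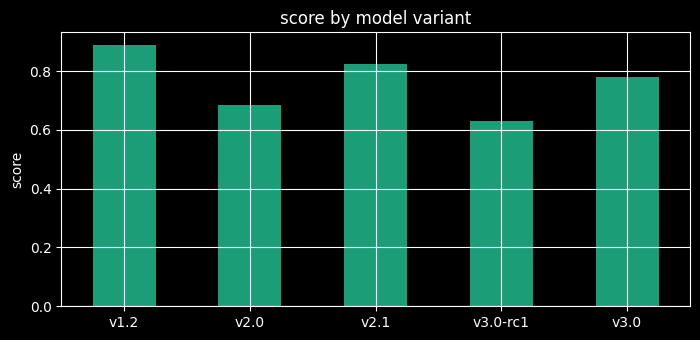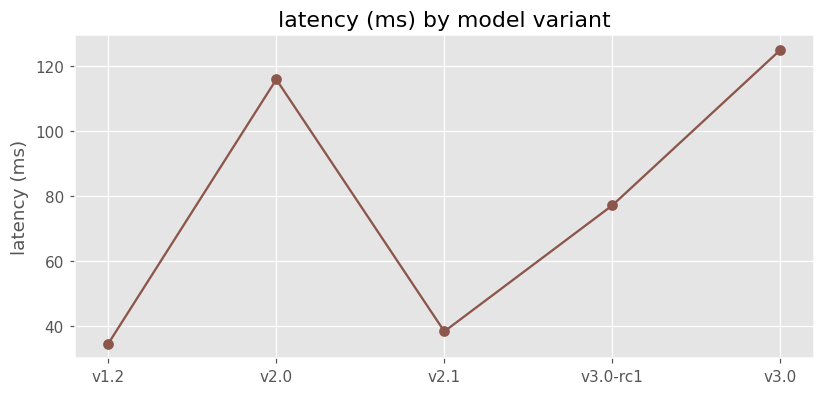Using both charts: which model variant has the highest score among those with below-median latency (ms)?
v1.2

Chart 2 median latency (ms) ≈ 80; below-median model variants: v1.2, v2.1. Among those, v1.2 has the highest score (≈ 0.9).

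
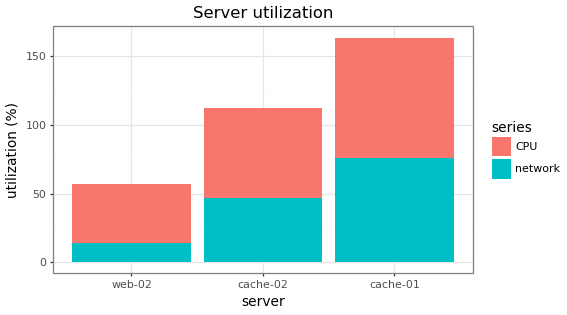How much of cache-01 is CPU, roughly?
≈ 80

CPU top ≈ 160, bottom ≈ 80; segment ≈ 80.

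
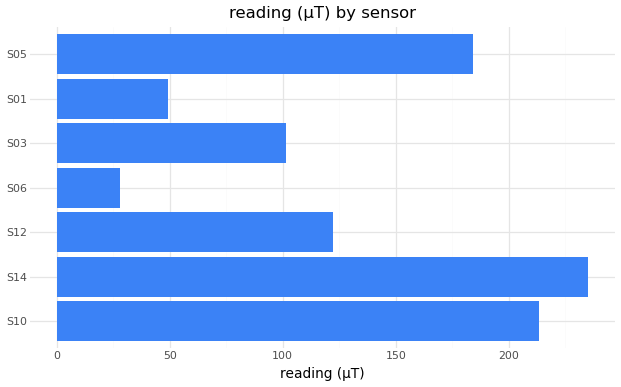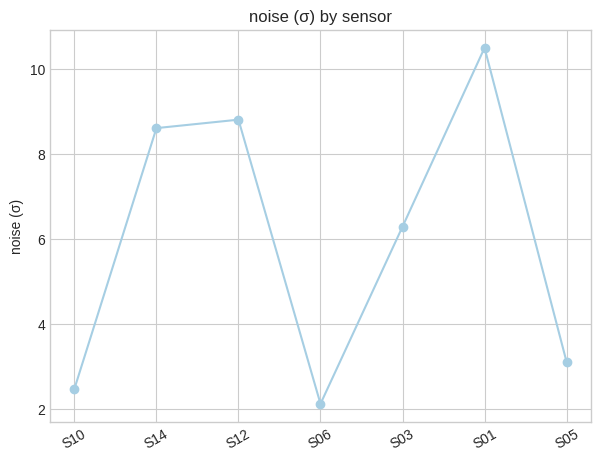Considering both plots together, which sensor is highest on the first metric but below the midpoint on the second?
S10

Chart 2 median noise (σ) ≈ 6; below-median sensors: S10, S06, S05. Among those, S10 has the highest reading (µT) (≈ 225).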